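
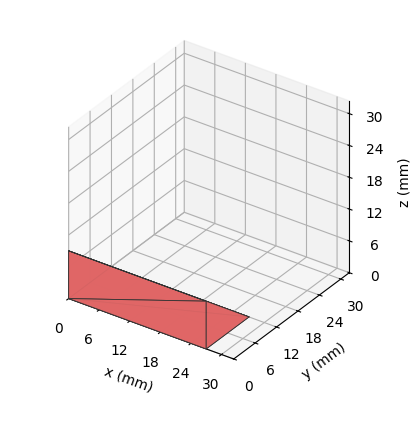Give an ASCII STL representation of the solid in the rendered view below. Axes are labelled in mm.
Reading the render: the shape is a wedge (ramp): 27 × 12 mm base, rising to 9 mm along the y=0 edge and sloping linearly to z=0 at y=12 (dimensions read to the nearest mm from the axis ticks). For the STL, each face is triangulated and given an outward normal.

solid part
  facet normal 0.0000 0.0000 -1.0000
    outer loop
      vertex 27.000 12.000 0.000
      vertex 27.000 0.000 0.000
      vertex 0.000 0.000 0.000
    endloop
  endfacet
  facet normal 0.0000 0.0000 -1.0000
    outer loop
      vertex 0.000 12.000 0.000
      vertex 27.000 12.000 0.000
      vertex 0.000 0.000 0.000
    endloop
  endfacet
  facet normal 0.0000 -1.0000 0.0000
    outer loop
      vertex 0.000 0.000 0.000
      vertex 27.000 0.000 0.000
      vertex 27.000 0.000 9.000
    endloop
  endfacet
  facet normal 0.0000 -1.0000 0.0000
    outer loop
      vertex 0.000 0.000 0.000
      vertex 27.000 0.000 9.000
      vertex 0.000 0.000 9.000
    endloop
  endfacet
  facet normal 0.0000 0.6000 0.8000
    outer loop
      vertex 0.000 0.000 9.000
      vertex 27.000 0.000 9.000
      vertex 27.000 12.000 0.000
    endloop
  endfacet
  facet normal 0.0000 0.6000 0.8000
    outer loop
      vertex 0.000 0.000 9.000
      vertex 27.000 12.000 0.000
      vertex 0.000 12.000 0.000
    endloop
  endfacet
  facet normal -1.0000 0.0000 0.0000
    outer loop
      vertex 0.000 0.000 9.000
      vertex 0.000 12.000 0.000
      vertex 0.000 0.000 0.000
    endloop
  endfacet
  facet normal 1.0000 0.0000 0.0000
    outer loop
      vertex 27.000 0.000 0.000
      vertex 27.000 12.000 0.000
      vertex 27.000 0.000 9.000
    endloop
  endfacet
endsolid part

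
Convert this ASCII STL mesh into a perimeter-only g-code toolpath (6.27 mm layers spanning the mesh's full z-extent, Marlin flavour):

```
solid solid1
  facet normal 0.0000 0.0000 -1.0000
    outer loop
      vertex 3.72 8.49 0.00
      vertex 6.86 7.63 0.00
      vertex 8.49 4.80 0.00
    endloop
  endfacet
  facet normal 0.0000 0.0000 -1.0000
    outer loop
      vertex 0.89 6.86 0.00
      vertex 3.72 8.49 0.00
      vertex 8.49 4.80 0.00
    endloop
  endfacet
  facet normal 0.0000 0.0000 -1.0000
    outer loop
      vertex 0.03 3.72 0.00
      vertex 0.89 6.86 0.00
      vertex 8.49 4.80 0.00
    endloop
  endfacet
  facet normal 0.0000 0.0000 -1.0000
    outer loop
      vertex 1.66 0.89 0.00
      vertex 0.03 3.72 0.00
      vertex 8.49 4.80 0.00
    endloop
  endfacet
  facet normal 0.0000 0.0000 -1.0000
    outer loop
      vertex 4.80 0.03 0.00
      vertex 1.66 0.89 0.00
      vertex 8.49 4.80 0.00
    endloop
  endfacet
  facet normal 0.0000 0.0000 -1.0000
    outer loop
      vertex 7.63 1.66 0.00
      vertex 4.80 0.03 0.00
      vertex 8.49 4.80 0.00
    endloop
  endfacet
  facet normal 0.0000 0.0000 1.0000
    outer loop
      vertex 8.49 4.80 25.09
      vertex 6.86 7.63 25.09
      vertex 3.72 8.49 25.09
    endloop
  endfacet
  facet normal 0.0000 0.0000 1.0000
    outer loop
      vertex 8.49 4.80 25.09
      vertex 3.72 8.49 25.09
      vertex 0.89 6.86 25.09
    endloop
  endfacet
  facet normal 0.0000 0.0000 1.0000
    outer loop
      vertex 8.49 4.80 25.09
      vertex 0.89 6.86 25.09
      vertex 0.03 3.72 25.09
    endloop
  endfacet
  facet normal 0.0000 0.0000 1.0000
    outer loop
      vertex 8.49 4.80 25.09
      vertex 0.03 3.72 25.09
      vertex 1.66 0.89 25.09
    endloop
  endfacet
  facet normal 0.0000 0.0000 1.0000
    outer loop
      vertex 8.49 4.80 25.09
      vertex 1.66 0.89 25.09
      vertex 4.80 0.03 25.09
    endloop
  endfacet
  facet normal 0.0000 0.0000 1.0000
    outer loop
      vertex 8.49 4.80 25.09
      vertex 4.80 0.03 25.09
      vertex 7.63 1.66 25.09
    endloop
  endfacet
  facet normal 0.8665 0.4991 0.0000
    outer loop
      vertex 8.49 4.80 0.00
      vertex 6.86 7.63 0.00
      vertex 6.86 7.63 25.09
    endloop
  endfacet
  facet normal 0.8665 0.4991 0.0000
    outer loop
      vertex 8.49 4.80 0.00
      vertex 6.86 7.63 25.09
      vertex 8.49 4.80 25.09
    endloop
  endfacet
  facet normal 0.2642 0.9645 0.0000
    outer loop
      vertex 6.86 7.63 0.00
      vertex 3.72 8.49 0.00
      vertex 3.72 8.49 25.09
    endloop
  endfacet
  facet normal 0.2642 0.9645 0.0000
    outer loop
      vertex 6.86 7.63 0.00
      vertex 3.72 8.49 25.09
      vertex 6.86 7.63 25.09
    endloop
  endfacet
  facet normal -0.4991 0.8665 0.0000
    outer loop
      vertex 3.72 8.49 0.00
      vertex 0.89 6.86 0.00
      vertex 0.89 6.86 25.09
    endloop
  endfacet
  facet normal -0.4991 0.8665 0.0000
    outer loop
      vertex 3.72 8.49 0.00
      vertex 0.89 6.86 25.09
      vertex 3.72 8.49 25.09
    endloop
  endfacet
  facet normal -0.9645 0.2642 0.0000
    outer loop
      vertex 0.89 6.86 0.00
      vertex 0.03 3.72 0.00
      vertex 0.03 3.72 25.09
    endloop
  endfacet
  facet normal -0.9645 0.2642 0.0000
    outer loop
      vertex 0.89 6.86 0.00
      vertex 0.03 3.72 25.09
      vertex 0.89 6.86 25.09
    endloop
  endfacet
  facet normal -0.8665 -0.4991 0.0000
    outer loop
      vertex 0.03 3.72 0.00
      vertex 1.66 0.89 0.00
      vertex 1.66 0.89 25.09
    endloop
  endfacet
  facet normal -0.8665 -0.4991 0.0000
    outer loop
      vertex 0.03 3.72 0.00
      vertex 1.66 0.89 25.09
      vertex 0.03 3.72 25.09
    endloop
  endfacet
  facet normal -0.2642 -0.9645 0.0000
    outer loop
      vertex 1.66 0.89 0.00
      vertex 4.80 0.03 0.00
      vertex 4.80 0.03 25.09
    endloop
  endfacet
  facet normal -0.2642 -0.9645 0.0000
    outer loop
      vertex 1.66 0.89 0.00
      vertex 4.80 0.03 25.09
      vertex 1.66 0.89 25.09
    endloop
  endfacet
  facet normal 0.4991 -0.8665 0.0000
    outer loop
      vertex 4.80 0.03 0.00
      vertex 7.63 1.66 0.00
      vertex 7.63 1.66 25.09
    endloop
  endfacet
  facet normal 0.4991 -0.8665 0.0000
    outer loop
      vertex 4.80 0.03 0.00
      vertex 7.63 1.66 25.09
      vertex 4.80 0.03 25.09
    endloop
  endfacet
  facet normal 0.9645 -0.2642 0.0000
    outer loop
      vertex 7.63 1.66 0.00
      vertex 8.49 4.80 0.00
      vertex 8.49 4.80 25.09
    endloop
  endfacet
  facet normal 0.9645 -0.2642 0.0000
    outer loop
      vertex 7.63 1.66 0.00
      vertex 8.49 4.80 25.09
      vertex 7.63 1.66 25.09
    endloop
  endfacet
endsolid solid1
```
; perimeter-only toolpath
G21 ; units = mm
G90 ; absolute positioning
G28 ; home
; layer 1
G0 Z6.27
G0 X8.49 Y4.80
G1 X6.86 Y7.63
G1 X3.72 Y8.49
G1 X0.89 Y6.86
G1 X0.03 Y3.72
G1 X1.66 Y0.89
G1 X4.80 Y0.03
G1 X7.63 Y1.66
G1 X8.49 Y4.80
; layer 2
G0 Z12.54
G0 X8.49 Y4.80
G1 X6.86 Y7.63
G1 X3.72 Y8.49
G1 X0.89 Y6.86
G1 X0.03 Y3.72
G1 X1.66 Y0.89
G1 X4.80 Y0.03
G1 X7.63 Y1.66
G1 X8.49 Y4.80
; layer 3
G0 Z18.82
G0 X8.49 Y4.80
G1 X6.86 Y7.63
G1 X3.72 Y8.49
G1 X0.89 Y6.86
G1 X0.03 Y3.72
G1 X1.66 Y0.89
G1 X4.80 Y0.03
G1 X7.63 Y1.66
G1 X8.49 Y4.80
; layer 4
G0 Z25.09
G0 X8.49 Y4.80
G1 X6.86 Y7.63
G1 X3.72 Y8.49
G1 X0.89 Y6.86
G1 X0.03 Y3.72
G1 X1.66 Y0.89
G1 X4.80 Y0.03
G1 X7.63 Y1.66
G1 X8.49 Y4.80
M2 ; end

The solid is a regular 8-sided prism (a cylinder approximated with 8 flat sides), circumscribed radius ≈ 4.26 mm, height ≈ 25.1 mm. Slicing at Δz = 6.27 mm — 4 equal slices spanning the solid's height, so layer i sits at z = i·h/4 — gives 4 non-empty perimeters. Each is a 8-segment closed polygon; G0 lifts to the layer z and rapids to the start vertex, then G1 traces the edges.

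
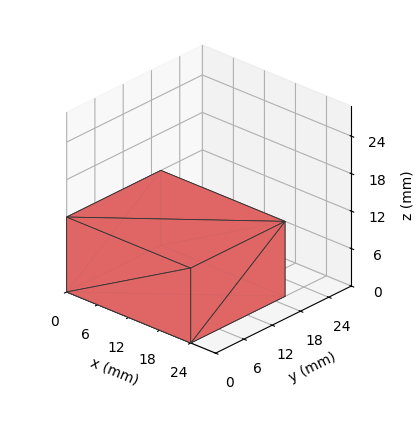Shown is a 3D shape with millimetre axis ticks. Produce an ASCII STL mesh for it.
Reading the render: the shape is a rectangular box, roughly 24 × 20 mm footprint and 12 mm tall (dimensions read to the nearest mm from the axis ticks). For the STL, each face is triangulated and given an outward normal.

solid part
  facet normal 0.0000 0.0000 -1.0000
    outer loop
      vertex 24.00 20.00 0.00
      vertex 24.00 0.00 0.00
      vertex 0.00 0.00 0.00
    endloop
  endfacet
  facet normal 0.0000 0.0000 -1.0000
    outer loop
      vertex 0.00 20.00 0.00
      vertex 24.00 20.00 0.00
      vertex 0.00 0.00 0.00
    endloop
  endfacet
  facet normal 0.0000 0.0000 1.0000
    outer loop
      vertex 0.00 0.00 12.00
      vertex 24.00 0.00 12.00
      vertex 24.00 20.00 12.00
    endloop
  endfacet
  facet normal 0.0000 0.0000 1.0000
    outer loop
      vertex 0.00 0.00 12.00
      vertex 24.00 20.00 12.00
      vertex 0.00 20.00 12.00
    endloop
  endfacet
  facet normal 0.0000 -1.0000 0.0000
    outer loop
      vertex 0.00 0.00 0.00
      vertex 24.00 0.00 0.00
      vertex 24.00 0.00 12.00
    endloop
  endfacet
  facet normal 0.0000 -1.0000 0.0000
    outer loop
      vertex 0.00 0.00 0.00
      vertex 24.00 0.00 12.00
      vertex 0.00 0.00 12.00
    endloop
  endfacet
  facet normal 0.0000 1.0000 0.0000
    outer loop
      vertex 24.00 20.00 12.00
      vertex 24.00 20.00 0.00
      vertex 0.00 20.00 0.00
    endloop
  endfacet
  facet normal 0.0000 1.0000 0.0000
    outer loop
      vertex 0.00 20.00 12.00
      vertex 24.00 20.00 12.00
      vertex 0.00 20.00 0.00
    endloop
  endfacet
  facet normal -1.0000 0.0000 0.0000
    outer loop
      vertex 0.00 20.00 12.00
      vertex 0.00 20.00 0.00
      vertex 0.00 0.00 0.00
    endloop
  endfacet
  facet normal -1.0000 0.0000 0.0000
    outer loop
      vertex 0.00 0.00 12.00
      vertex 0.00 20.00 12.00
      vertex 0.00 0.00 0.00
    endloop
  endfacet
  facet normal 1.0000 0.0000 0.0000
    outer loop
      vertex 24.00 0.00 0.00
      vertex 24.00 20.00 0.00
      vertex 24.00 20.00 12.00
    endloop
  endfacet
  facet normal 1.0000 0.0000 0.0000
    outer loop
      vertex 24.00 0.00 0.00
      vertex 24.00 20.00 12.00
      vertex 24.00 0.00 12.00
    endloop
  endfacet
endsolid part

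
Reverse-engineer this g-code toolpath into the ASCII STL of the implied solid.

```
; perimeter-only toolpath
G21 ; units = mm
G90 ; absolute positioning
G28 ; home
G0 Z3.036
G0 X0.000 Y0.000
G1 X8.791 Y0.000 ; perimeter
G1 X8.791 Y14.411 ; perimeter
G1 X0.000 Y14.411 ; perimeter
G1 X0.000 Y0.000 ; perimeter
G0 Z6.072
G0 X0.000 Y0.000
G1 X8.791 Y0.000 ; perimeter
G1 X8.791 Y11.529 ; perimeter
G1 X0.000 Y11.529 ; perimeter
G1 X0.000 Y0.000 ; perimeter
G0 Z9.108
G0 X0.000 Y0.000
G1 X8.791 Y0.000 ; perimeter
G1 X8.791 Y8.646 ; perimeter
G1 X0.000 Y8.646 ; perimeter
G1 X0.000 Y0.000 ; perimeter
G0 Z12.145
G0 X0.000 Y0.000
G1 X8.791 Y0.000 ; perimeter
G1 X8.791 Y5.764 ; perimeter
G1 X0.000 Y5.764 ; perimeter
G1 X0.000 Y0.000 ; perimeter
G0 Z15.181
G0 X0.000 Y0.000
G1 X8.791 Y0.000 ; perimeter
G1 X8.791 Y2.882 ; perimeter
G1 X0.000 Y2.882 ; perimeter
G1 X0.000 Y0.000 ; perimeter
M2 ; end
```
solid part
  facet normal 0.0000 0.0000 -1.0000
    outer loop
      vertex 8.791 17.293 0.000
      vertex 8.791 0.000 0.000
      vertex 0.000 0.000 0.000
    endloop
  endfacet
  facet normal 0.0000 0.0000 -1.0000
    outer loop
      vertex 0.000 17.293 0.000
      vertex 8.791 17.293 0.000
      vertex 0.000 0.000 0.000
    endloop
  endfacet
  facet normal 0.0000 -1.0000 0.0000
    outer loop
      vertex 0.000 0.000 0.000
      vertex 8.791 0.000 0.000
      vertex 8.791 0.000 18.217
    endloop
  endfacet
  facet normal 0.0000 -1.0000 0.0000
    outer loop
      vertex 0.000 0.000 0.000
      vertex 8.791 0.000 18.217
      vertex 0.000 0.000 18.217
    endloop
  endfacet
  facet normal 0.0000 0.7253 0.6885
    outer loop
      vertex 0.000 0.000 18.217
      vertex 8.791 0.000 18.217
      vertex 8.791 17.293 0.000
    endloop
  endfacet
  facet normal 0.0000 0.7253 0.6885
    outer loop
      vertex 0.000 0.000 18.217
      vertex 8.791 17.293 0.000
      vertex 0.000 17.293 0.000
    endloop
  endfacet
  facet normal -1.0000 0.0000 0.0000
    outer loop
      vertex 0.000 0.000 18.217
      vertex 0.000 17.293 0.000
      vertex 0.000 0.000 0.000
    endloop
  endfacet
  facet normal 1.0000 0.0000 0.0000
    outer loop
      vertex 8.791 0.000 0.000
      vertex 8.791 17.293 0.000
      vertex 8.791 0.000 18.217
    endloop
  endfacet
endsolid part

The G0 Z moves step by Δz≈3.036 mm. The G1 loops shrink linearly with z, so the solid tapers from its base footprint up to z≈18.2. Closing with a flat bottom cap and the tapered top and triangulating gives 8 facets — a wedge (ramp): 8.79 × 17.3 mm base, rising to 18.2 mm along the y=0 edge and sloping linearly to z=0 at y=17.3.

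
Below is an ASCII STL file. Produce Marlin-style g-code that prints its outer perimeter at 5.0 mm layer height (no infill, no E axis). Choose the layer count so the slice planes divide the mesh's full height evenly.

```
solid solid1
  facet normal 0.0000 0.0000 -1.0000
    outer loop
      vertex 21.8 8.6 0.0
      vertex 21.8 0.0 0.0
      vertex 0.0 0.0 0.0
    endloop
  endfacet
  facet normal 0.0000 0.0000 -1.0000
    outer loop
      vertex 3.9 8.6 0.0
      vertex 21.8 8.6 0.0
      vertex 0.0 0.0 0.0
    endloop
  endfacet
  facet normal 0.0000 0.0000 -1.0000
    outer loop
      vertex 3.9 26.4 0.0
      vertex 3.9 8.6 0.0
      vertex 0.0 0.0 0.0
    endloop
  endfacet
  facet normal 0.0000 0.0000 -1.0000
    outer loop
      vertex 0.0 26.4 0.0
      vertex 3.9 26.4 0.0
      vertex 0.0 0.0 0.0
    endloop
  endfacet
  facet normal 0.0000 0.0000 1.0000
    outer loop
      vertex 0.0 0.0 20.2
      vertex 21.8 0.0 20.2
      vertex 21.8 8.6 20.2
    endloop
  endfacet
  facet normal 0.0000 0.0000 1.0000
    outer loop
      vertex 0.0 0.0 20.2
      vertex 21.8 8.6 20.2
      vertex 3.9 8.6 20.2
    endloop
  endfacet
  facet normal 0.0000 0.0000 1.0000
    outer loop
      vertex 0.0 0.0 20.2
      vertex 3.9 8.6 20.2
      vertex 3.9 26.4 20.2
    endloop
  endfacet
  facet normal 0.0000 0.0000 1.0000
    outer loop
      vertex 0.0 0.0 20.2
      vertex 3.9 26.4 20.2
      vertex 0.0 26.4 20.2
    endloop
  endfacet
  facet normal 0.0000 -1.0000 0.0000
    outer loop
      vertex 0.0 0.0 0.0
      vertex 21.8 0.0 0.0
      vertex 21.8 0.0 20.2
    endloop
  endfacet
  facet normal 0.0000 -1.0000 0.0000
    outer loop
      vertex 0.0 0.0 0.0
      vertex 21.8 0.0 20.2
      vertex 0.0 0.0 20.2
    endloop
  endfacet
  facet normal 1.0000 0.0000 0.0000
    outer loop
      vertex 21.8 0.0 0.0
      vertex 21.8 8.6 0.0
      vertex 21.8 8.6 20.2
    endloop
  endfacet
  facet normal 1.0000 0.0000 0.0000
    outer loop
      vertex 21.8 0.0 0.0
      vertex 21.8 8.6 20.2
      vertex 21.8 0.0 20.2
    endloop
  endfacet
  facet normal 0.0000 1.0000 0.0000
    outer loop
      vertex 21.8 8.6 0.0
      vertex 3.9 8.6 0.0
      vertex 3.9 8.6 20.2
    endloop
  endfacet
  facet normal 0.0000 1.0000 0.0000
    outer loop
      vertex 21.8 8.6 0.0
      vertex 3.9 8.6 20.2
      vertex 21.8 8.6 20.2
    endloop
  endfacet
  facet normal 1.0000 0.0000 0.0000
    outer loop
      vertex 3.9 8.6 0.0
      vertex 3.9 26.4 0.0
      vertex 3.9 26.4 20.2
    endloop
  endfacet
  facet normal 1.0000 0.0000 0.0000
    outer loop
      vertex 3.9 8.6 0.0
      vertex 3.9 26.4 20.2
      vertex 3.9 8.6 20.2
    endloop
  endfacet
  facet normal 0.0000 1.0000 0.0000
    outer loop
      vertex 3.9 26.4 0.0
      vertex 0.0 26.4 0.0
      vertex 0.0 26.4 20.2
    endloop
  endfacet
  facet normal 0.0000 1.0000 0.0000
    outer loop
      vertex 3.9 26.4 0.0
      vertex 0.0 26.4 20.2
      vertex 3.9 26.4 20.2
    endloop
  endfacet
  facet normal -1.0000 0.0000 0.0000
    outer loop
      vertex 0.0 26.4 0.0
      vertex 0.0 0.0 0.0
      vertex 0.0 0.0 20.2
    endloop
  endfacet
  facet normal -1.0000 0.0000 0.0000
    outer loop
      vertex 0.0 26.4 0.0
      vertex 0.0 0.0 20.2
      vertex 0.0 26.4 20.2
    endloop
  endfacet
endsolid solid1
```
; perimeter-only toolpath
G21 ; units = mm
G90 ; absolute positioning
G28 ; home
; layer 1
G0 Z5.0
G0 X0.0 Y0.0
G1 X21.8 Y0.0
G1 X21.8 Y8.6
G1 X3.9 Y8.6
G1 X3.9 Y26.4
G1 X0.0 Y26.4
G1 X0.0 Y0.0
; layer 2
G0 Z10.1
G0 X0.0 Y0.0
G1 X21.8 Y0.0
G1 X21.8 Y8.6
G1 X3.9 Y8.6
G1 X3.9 Y26.4
G1 X0.0 Y26.4
G1 X0.0 Y0.0
; layer 3
G0 Z15.1
G0 X0.0 Y0.0
G1 X21.8 Y0.0
G1 X21.8 Y8.6
G1 X3.9 Y8.6
G1 X3.9 Y26.4
G1 X0.0 Y26.4
G1 X0.0 Y0.0
; layer 4
G0 Z20.2
G0 X0.0 Y0.0
G1 X21.8 Y0.0
G1 X21.8 Y8.6
G1 X3.9 Y8.6
G1 X3.9 Y26.4
G1 X0.0 Y26.4
G1 X0.0 Y0.0
M2 ; end

The solid is an L-shaped prism: outer 21.8 × 26.4 mm, arm thicknesses ≈ 8.6 mm (horizontal) and 3.9 mm (vertical), extruded 20.2 mm in z. Slicing at Δz = 5.0 mm — 4 equal slices spanning the solid's height, so layer i sits at z = i·h/4 — gives 4 non-empty perimeters. Each is a 6-segment closed polygon; G0 lifts to the layer z and rapids to the start vertex, then G1 traces the edges.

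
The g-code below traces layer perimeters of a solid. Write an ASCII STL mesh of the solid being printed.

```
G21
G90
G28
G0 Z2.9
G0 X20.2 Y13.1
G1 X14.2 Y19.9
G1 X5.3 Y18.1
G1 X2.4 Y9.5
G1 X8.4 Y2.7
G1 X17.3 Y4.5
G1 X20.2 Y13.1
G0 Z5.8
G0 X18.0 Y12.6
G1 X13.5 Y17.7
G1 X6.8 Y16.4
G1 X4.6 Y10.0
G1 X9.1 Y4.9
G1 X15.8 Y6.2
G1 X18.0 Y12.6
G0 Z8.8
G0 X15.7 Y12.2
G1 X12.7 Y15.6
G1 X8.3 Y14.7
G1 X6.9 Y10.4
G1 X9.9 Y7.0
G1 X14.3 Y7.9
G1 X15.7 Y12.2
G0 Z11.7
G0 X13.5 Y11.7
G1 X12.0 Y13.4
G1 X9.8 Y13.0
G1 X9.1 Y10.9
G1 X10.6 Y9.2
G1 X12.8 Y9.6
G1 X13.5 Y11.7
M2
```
solid part
  facet normal 0.0000 0.0000 -1.0000
    outer loop
      vertex 3.8 19.8 0.0
      vertex 14.9 22.0 0.0
      vertex 22.4 13.5 0.0
    endloop
  endfacet
  facet normal 0.0000 0.0000 -1.0000
    outer loop
      vertex 0.2 9.1 0.0
      vertex 3.8 19.8 0.0
      vertex 22.4 13.5 0.0
    endloop
  endfacet
  facet normal 0.0000 0.0000 -1.0000
    outer loop
      vertex 7.7 0.6 0.0
      vertex 0.2 9.1 0.0
      vertex 22.4 13.5 0.0
    endloop
  endfacet
  facet normal 0.0000 0.0000 -1.0000
    outer loop
      vertex 18.8 2.8 0.0
      vertex 7.7 0.6 0.0
      vertex 22.4 13.5 0.0
    endloop
  endfacet
  facet normal 0.6230 0.5497 0.5565
    outer loop
      vertex 22.4 13.5 0.0
      vertex 14.9 22.0 0.0
      vertex 11.3 11.3 14.6
    endloop
  endfacet
  facet normal -0.1614 0.8146 0.5572
    outer loop
      vertex 14.9 22.0 0.0
      vertex 3.8 19.8 0.0
      vertex 11.3 11.3 14.6
    endloop
  endfacet
  facet normal -0.7865 0.2646 0.5581
    outer loop
      vertex 3.8 19.8 0.0
      vertex 0.2 9.1 0.0
      vertex 11.3 11.3 14.6
    endloop
  endfacet
  facet normal -0.6230 -0.5497 0.5565
    outer loop
      vertex 0.2 9.1 0.0
      vertex 7.7 0.6 0.0
      vertex 11.3 11.3 14.6
    endloop
  endfacet
  facet normal 0.1614 -0.8146 0.5572
    outer loop
      vertex 7.7 0.6 0.0
      vertex 18.8 2.8 0.0
      vertex 11.3 11.3 14.6
    endloop
  endfacet
  facet normal 0.7865 -0.2646 0.5581
    outer loop
      vertex 18.8 2.8 0.0
      vertex 22.4 13.5 0.0
      vertex 11.3 11.3 14.6
    endloop
  endfacet
endsolid part

The G0 Z moves step by Δz≈2.9 mm. The G1 loops shrink linearly with z, so the solid tapers from its base footprint up to z≈14.6. Closing with a flat bottom cap and the tapered top and triangulating gives 10 facets — a regular 6-sided pyramid, base circumscribed radius ≈ 11.3 mm, apex at z ≈ 14.6 mm.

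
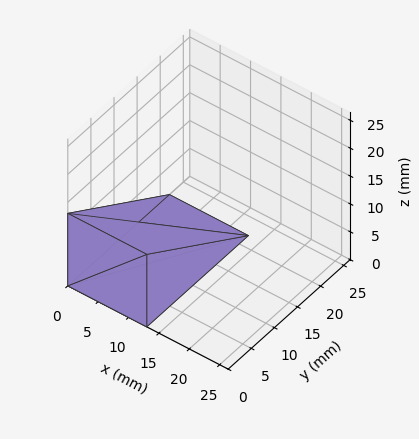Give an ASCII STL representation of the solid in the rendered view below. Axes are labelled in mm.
Reading the render: the shape is a wedge (ramp): 13 × 22 mm base, rising to 13 mm along the y=0 edge and sloping linearly to z=0 at y=22 (dimensions read to the nearest mm from the axis ticks). For the STL, each face is triangulated and given an outward normal.

solid part
  facet normal 0.0000 0.0000 -1.0000
    outer loop
      vertex 13.0 22.0 0.0
      vertex 13.0 0.0 0.0
      vertex 0.0 0.0 0.0
    endloop
  endfacet
  facet normal 0.0000 0.0000 -1.0000
    outer loop
      vertex 0.0 22.0 0.0
      vertex 13.0 22.0 0.0
      vertex 0.0 0.0 0.0
    endloop
  endfacet
  facet normal 0.0000 -1.0000 0.0000
    outer loop
      vertex 0.0 0.0 0.0
      vertex 13.0 0.0 0.0
      vertex 13.0 0.0 13.0
    endloop
  endfacet
  facet normal 0.0000 -1.0000 0.0000
    outer loop
      vertex 0.0 0.0 0.0
      vertex 13.0 0.0 13.0
      vertex 0.0 0.0 13.0
    endloop
  endfacet
  facet normal 0.0000 0.5087 0.8609
    outer loop
      vertex 0.0 0.0 13.0
      vertex 13.0 0.0 13.0
      vertex 13.0 22.0 0.0
    endloop
  endfacet
  facet normal 0.0000 0.5087 0.8609
    outer loop
      vertex 0.0 0.0 13.0
      vertex 13.0 22.0 0.0
      vertex 0.0 22.0 0.0
    endloop
  endfacet
  facet normal -1.0000 0.0000 0.0000
    outer loop
      vertex 0.0 0.0 13.0
      vertex 0.0 22.0 0.0
      vertex 0.0 0.0 0.0
    endloop
  endfacet
  facet normal 1.0000 0.0000 0.0000
    outer loop
      vertex 13.0 0.0 0.0
      vertex 13.0 22.0 0.0
      vertex 13.0 0.0 13.0
    endloop
  endfacet
endsolid part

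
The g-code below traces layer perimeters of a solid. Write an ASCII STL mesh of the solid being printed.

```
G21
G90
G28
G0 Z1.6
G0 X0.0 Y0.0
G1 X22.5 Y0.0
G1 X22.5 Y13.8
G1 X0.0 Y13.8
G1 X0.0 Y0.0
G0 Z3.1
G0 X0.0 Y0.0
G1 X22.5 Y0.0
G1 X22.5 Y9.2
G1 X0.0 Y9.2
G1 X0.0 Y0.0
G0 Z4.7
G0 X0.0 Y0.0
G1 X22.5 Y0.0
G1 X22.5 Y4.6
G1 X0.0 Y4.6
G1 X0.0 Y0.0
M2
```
solid part
  facet normal 0.0000 0.0000 -1.0000
    outer loop
      vertex 22.5 18.4 0.0
      vertex 22.5 0.0 0.0
      vertex 0.0 0.0 0.0
    endloop
  endfacet
  facet normal 0.0000 0.0000 -1.0000
    outer loop
      vertex 0.0 18.4 0.0
      vertex 22.5 18.4 0.0
      vertex 0.0 0.0 0.0
    endloop
  endfacet
  facet normal 0.0000 -1.0000 0.0000
    outer loop
      vertex 0.0 0.0 0.0
      vertex 22.5 0.0 0.0
      vertex 22.5 0.0 6.3
    endloop
  endfacet
  facet normal 0.0000 -1.0000 0.0000
    outer loop
      vertex 0.0 0.0 0.0
      vertex 22.5 0.0 6.3
      vertex 0.0 0.0 6.3
    endloop
  endfacet
  facet normal 0.0000 0.3239 0.9461
    outer loop
      vertex 0.0 0.0 6.3
      vertex 22.5 0.0 6.3
      vertex 22.5 18.4 0.0
    endloop
  endfacet
  facet normal 0.0000 0.3239 0.9461
    outer loop
      vertex 0.0 0.0 6.3
      vertex 22.5 18.4 0.0
      vertex 0.0 18.4 0.0
    endloop
  endfacet
  facet normal -1.0000 0.0000 0.0000
    outer loop
      vertex 0.0 0.0 6.3
      vertex 0.0 18.4 0.0
      vertex 0.0 0.0 0.0
    endloop
  endfacet
  facet normal 1.0000 0.0000 0.0000
    outer loop
      vertex 22.5 0.0 0.0
      vertex 22.5 18.4 0.0
      vertex 22.5 0.0 6.3
    endloop
  endfacet
endsolid part

The G0 Z moves step by Δz≈1.6 mm. The G1 loops shrink linearly with z, so the solid tapers from its base footprint up to z≈6.3. Closing with a flat bottom cap and the tapered top and triangulating gives 8 facets — a wedge (ramp): 22.5 × 18.4 mm base, rising to 6.3 mm along the y=0 edge and sloping linearly to z=0 at y=18.4.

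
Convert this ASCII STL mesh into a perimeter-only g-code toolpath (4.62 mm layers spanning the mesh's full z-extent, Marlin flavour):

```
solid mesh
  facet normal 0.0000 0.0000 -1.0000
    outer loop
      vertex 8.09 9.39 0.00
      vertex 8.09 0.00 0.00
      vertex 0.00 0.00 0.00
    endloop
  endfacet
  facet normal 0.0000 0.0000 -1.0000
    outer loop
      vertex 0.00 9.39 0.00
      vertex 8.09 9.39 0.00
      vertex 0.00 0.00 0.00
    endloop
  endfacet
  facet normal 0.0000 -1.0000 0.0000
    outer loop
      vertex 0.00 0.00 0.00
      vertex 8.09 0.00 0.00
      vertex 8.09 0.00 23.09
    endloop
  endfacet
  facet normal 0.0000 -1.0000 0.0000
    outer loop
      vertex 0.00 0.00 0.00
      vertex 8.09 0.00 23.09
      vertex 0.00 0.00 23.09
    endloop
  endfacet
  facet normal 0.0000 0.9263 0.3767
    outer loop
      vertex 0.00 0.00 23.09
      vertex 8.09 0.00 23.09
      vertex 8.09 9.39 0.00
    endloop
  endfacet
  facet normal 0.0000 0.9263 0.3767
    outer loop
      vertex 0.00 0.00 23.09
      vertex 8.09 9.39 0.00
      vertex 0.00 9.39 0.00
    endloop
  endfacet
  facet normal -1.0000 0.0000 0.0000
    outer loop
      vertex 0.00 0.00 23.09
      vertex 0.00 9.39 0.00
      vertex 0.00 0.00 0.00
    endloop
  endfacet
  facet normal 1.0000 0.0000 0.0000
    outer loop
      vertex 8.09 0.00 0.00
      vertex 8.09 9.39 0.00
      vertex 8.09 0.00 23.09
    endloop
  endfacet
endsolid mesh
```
; perimeter-only toolpath
G21 ; units = mm
G90 ; absolute positioning
G28 ; home
; layer 1
G0 Z4.62
G0 X0.00 Y0.00
G1 X8.09 Y0.00
G1 X8.09 Y7.51
G1 X0.00 Y7.51
G1 X0.00 Y0.00
; layer 2
G0 Z9.24
G0 X0.00 Y0.00
G1 X8.09 Y0.00
G1 X8.09 Y5.63
G1 X0.00 Y5.63
G1 X0.00 Y0.00
; layer 3
G0 Z13.85
G0 X0.00 Y0.00
G1 X8.09 Y0.00
G1 X8.09 Y3.76
G1 X0.00 Y3.76
G1 X0.00 Y0.00
; layer 4
G0 Z18.47
G0 X0.00 Y0.00
G1 X8.09 Y0.00
G1 X8.09 Y1.88
G1 X0.00 Y1.88
G1 X0.00 Y0.00
M2 ; end

The solid is a wedge (ramp): 8.09 × 9.39 mm base, rising to 23.1 mm along the y=0 edge and sloping linearly to z=0 at y=9.39. Slicing at Δz = 4.62 mm — 5 equal slices spanning the solid's height, so layer i sits at z = i·h/5 — gives 4 non-empty perimeters. Each is a 4-segment closed polygon; G0 lifts to the layer z and rapids to the start vertex, then G1 traces the edges. The cross-section shrinks linearly with z (the slice at the apex is degenerate and omitted).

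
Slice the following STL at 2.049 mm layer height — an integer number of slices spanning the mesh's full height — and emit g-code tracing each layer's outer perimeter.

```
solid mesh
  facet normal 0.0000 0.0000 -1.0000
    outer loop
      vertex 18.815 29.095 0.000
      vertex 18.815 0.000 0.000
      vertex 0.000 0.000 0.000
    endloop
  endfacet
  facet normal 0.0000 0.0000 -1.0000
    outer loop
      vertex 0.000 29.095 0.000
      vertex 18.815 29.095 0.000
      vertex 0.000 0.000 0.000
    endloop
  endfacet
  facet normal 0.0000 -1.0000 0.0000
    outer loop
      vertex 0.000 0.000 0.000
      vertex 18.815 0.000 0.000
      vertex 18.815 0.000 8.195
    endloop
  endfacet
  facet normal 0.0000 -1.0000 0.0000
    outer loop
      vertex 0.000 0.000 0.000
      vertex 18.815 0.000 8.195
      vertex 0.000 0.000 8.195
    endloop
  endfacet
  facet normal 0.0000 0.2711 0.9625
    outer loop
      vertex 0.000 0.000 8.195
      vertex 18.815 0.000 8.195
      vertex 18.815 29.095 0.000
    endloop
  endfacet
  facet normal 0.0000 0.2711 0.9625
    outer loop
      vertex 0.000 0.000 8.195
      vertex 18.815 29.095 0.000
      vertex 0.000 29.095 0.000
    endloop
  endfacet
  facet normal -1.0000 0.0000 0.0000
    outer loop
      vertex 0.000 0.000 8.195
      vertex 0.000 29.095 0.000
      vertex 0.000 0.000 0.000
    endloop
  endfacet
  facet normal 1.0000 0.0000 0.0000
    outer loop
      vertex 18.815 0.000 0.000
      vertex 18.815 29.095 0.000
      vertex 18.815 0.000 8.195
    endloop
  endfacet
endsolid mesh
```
; perimeter-only toolpath
G21 ; units = mm
G90 ; absolute positioning
G28 ; home
; layer 1
G0 Z2.049
G0 X0.000 Y0.000
G1 X18.815 Y0.000
G1 X18.815 Y21.821
G1 X0.000 Y21.821
G1 X0.000 Y0.000
; layer 2
G0 Z4.098
G0 X0.000 Y0.000
G1 X18.815 Y0.000
G1 X18.815 Y14.547
G1 X0.000 Y14.547
G1 X0.000 Y0.000
; layer 3
G0 Z6.146
G0 X0.000 Y0.000
G1 X18.815 Y0.000
G1 X18.815 Y7.274
G1 X0.000 Y7.274
G1 X0.000 Y0.000
M2 ; end

The solid is a wedge (ramp): 18.8 × 29.1 mm base, rising to 8.2 mm along the y=0 edge and sloping linearly to z=0 at y=29.1. Slicing at Δz = 2.049 mm — 4 equal slices spanning the solid's height, so layer i sits at z = i·h/4 — gives 3 non-empty perimeters. Each is a 4-segment closed polygon; G0 lifts to the layer z and rapids to the start vertex, then G1 traces the edges. The cross-section shrinks linearly with z (the slice at the apex is degenerate and omitted).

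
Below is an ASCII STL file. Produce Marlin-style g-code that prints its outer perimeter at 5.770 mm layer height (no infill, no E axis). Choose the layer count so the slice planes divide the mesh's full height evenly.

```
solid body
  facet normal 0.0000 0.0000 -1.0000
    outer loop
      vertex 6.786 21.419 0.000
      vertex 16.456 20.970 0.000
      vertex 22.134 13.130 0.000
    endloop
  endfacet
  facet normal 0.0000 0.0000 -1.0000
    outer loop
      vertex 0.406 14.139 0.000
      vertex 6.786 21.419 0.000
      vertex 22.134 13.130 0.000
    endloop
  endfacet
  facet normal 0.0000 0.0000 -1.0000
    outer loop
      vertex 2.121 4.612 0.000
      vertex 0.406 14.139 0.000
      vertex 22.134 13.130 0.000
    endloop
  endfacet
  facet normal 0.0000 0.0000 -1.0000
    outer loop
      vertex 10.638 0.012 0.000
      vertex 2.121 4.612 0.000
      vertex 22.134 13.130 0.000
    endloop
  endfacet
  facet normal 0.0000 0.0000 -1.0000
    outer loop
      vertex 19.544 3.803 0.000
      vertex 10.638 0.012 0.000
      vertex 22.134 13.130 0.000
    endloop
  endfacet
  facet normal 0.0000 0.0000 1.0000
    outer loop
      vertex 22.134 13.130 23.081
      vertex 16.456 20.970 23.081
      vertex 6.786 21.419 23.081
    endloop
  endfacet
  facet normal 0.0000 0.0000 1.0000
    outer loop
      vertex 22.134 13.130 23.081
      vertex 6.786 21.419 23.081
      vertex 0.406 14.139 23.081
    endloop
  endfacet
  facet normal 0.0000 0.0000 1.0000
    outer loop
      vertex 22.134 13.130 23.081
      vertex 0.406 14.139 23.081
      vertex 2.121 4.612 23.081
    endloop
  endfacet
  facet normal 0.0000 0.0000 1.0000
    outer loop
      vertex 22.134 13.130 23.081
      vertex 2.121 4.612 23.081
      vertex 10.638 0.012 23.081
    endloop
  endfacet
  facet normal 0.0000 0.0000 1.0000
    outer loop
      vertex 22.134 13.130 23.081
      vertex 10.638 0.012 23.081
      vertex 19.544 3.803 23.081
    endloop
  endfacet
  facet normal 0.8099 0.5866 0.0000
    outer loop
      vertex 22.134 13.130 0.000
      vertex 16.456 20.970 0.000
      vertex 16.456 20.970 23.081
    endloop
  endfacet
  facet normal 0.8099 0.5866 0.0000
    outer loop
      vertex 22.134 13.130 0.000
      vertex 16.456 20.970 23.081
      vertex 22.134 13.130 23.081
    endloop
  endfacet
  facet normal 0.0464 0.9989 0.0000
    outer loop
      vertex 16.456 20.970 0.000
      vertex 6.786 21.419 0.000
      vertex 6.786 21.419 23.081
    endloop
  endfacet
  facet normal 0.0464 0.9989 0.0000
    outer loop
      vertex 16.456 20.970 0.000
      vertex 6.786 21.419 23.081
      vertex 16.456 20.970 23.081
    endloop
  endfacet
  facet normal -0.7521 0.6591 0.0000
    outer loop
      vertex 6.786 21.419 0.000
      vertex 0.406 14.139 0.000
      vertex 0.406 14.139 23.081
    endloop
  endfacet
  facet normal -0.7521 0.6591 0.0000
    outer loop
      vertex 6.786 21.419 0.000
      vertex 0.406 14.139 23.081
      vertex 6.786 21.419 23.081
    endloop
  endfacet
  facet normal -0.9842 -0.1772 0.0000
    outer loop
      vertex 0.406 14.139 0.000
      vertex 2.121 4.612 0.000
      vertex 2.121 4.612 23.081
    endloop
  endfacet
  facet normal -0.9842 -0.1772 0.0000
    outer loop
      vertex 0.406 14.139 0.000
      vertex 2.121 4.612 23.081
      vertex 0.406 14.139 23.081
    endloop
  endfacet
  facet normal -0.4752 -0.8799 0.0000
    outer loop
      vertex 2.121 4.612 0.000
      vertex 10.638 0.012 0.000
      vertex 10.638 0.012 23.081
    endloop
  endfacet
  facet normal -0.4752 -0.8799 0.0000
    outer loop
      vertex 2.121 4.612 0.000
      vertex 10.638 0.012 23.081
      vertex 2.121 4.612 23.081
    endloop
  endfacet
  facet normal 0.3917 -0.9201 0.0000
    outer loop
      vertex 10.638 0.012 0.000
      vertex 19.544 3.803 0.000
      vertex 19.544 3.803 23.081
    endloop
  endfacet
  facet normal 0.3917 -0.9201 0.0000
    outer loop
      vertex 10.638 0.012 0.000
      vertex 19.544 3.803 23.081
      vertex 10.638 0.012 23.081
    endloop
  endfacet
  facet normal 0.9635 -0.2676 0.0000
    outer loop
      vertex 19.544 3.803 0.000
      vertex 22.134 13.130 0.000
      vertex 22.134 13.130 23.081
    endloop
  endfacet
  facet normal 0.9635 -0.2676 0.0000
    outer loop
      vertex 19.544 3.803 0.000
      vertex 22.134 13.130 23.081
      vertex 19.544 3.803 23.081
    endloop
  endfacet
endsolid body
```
; perimeter-only toolpath
G21 ; units = mm
G90 ; absolute positioning
G28 ; home
; layer 1
G0 Z5.770
G0 X22.134 Y13.130
G1 X16.456 Y20.970
G1 X6.786 Y21.419
G1 X0.406 Y14.139
G1 X2.121 Y4.612
G1 X10.638 Y0.012
G1 X19.544 Y3.803
G1 X22.134 Y13.130
; layer 2
G0 Z11.540
G0 X22.134 Y13.130
G1 X16.456 Y20.970
G1 X6.786 Y21.419
G1 X0.406 Y14.139
G1 X2.121 Y4.612
G1 X10.638 Y0.012
G1 X19.544 Y3.803
G1 X22.134 Y13.130
; layer 3
G0 Z17.311
G0 X22.134 Y13.130
G1 X16.456 Y20.970
G1 X6.786 Y21.419
G1 X0.406 Y14.139
G1 X2.121 Y4.612
G1 X10.638 Y0.012
G1 X19.544 Y3.803
G1 X22.134 Y13.130
; layer 4
G0 Z23.081
G0 X22.134 Y13.130
G1 X16.456 Y20.970
G1 X6.786 Y21.419
G1 X0.406 Y14.139
G1 X2.121 Y4.612
G1 X10.638 Y0.012
G1 X19.544 Y3.803
G1 X22.134 Y13.130
M2 ; end

The solid is a regular 7-sided prism (a cylinder approximated with 7 flat sides), circumscribed radius ≈ 11.2 mm, height ≈ 23.1 mm. Slicing at Δz = 5.770 mm — 4 equal slices spanning the solid's height, so layer i sits at z = i·h/4 — gives 4 non-empty perimeters. Each is a 7-segment closed polygon; G0 lifts to the layer z and rapids to the start vertex, then G1 traces the edges.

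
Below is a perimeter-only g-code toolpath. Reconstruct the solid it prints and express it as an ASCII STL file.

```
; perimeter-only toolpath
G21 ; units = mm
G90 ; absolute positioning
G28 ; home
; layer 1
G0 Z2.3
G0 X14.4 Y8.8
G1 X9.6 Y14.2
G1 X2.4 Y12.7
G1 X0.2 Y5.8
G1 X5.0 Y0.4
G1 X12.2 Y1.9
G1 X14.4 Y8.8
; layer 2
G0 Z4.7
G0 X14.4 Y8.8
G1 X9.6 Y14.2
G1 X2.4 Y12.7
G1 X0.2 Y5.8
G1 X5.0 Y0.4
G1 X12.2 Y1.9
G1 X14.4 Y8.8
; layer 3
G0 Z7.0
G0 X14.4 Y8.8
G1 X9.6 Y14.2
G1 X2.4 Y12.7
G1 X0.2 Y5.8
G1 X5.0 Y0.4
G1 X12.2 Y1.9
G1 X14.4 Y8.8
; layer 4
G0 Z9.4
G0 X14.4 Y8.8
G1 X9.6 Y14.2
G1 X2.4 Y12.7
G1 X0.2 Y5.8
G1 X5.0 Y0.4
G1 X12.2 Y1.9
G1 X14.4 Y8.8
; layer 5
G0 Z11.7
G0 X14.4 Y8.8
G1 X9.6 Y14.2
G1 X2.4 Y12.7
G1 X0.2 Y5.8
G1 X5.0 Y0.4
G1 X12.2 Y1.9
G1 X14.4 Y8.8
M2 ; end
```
solid part
  facet normal 0.0000 0.0000 -1.0000
    outer loop
      vertex 2.4 12.7 0.0
      vertex 9.6 14.2 0.0
      vertex 14.4 8.8 0.0
    endloop
  endfacet
  facet normal 0.0000 0.0000 -1.0000
    outer loop
      vertex 0.2 5.8 0.0
      vertex 2.4 12.7 0.0
      vertex 14.4 8.8 0.0
    endloop
  endfacet
  facet normal 0.0000 0.0000 -1.0000
    outer loop
      vertex 5.0 0.4 0.0
      vertex 0.2 5.8 0.0
      vertex 14.4 8.8 0.0
    endloop
  endfacet
  facet normal 0.0000 0.0000 -1.0000
    outer loop
      vertex 12.2 1.9 0.0
      vertex 5.0 0.4 0.0
      vertex 14.4 8.8 0.0
    endloop
  endfacet
  facet normal 0.0000 0.0000 1.0000
    outer loop
      vertex 14.4 8.8 11.7
      vertex 9.6 14.2 11.7
      vertex 2.4 12.7 11.7
    endloop
  endfacet
  facet normal 0.0000 0.0000 1.0000
    outer loop
      vertex 14.4 8.8 11.7
      vertex 2.4 12.7 11.7
      vertex 0.2 5.8 11.7
    endloop
  endfacet
  facet normal 0.0000 0.0000 1.0000
    outer loop
      vertex 14.4 8.8 11.7
      vertex 0.2 5.8 11.7
      vertex 5.0 0.4 11.7
    endloop
  endfacet
  facet normal 0.0000 0.0000 1.0000
    outer loop
      vertex 14.4 8.8 11.7
      vertex 5.0 0.4 11.7
      vertex 12.2 1.9 11.7
    endloop
  endfacet
  facet normal 0.7474 0.6644 0.0000
    outer loop
      vertex 14.4 8.8 0.0
      vertex 9.6 14.2 0.0
      vertex 9.6 14.2 11.7
    endloop
  endfacet
  facet normal 0.7474 0.6644 0.0000
    outer loop
      vertex 14.4 8.8 0.0
      vertex 9.6 14.2 11.7
      vertex 14.4 8.8 11.7
    endloop
  endfacet
  facet normal -0.2040 0.9790 0.0000
    outer loop
      vertex 9.6 14.2 0.0
      vertex 2.4 12.7 0.0
      vertex 2.4 12.7 11.7
    endloop
  endfacet
  facet normal -0.2040 0.9790 0.0000
    outer loop
      vertex 9.6 14.2 0.0
      vertex 2.4 12.7 11.7
      vertex 9.6 14.2 11.7
    endloop
  endfacet
  facet normal -0.9527 0.3038 0.0000
    outer loop
      vertex 2.4 12.7 0.0
      vertex 0.2 5.8 0.0
      vertex 0.2 5.8 11.7
    endloop
  endfacet
  facet normal -0.9527 0.3038 0.0000
    outer loop
      vertex 2.4 12.7 0.0
      vertex 0.2 5.8 11.7
      vertex 2.4 12.7 11.7
    endloop
  endfacet
  facet normal -0.7474 -0.6644 0.0000
    outer loop
      vertex 0.2 5.8 0.0
      vertex 5.0 0.4 0.0
      vertex 5.0 0.4 11.7
    endloop
  endfacet
  facet normal -0.7474 -0.6644 0.0000
    outer loop
      vertex 0.2 5.8 0.0
      vertex 5.0 0.4 11.7
      vertex 0.2 5.8 11.7
    endloop
  endfacet
  facet normal 0.2040 -0.9790 0.0000
    outer loop
      vertex 5.0 0.4 0.0
      vertex 12.2 1.9 0.0
      vertex 12.2 1.9 11.7
    endloop
  endfacet
  facet normal 0.2040 -0.9790 0.0000
    outer loop
      vertex 5.0 0.4 0.0
      vertex 12.2 1.9 11.7
      vertex 5.0 0.4 11.7
    endloop
  endfacet
  facet normal 0.9527 -0.3038 0.0000
    outer loop
      vertex 12.2 1.9 0.0
      vertex 14.4 8.8 0.0
      vertex 14.4 8.8 11.7
    endloop
  endfacet
  facet normal 0.9527 -0.3038 0.0000
    outer loop
      vertex 12.2 1.9 0.0
      vertex 14.4 8.8 11.7
      vertex 12.2 1.9 11.7
    endloop
  endfacet
endsolid part

The G0 Z moves step by Δz≈2.3 mm. Every layer's G1 loop is the same polygon, so the solid is a straight extrusion of it from z=0 to z≈11.7. Closing with flat bottom and top caps and triangulating gives 20 facets — a regular 6-sided prism (a cylinder approximated with 6 flat sides), circumscribed radius ≈ 7.3 mm, height ≈ 11.7 mm.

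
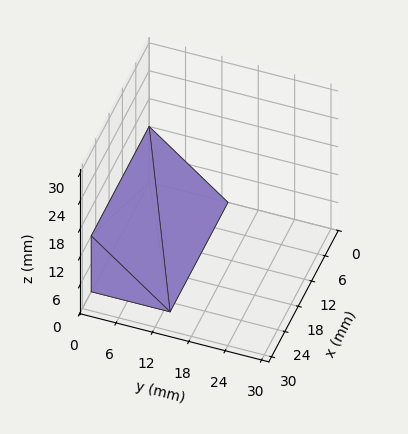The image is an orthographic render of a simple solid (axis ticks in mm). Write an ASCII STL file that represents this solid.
Reading the render: the shape is a wedge (ramp): 26 × 13 mm base, rising to 12 mm along the y=0 edge and sloping linearly to z=0 at y=13 (dimensions read to the nearest mm from the axis ticks). For the STL, each face is triangulated and given an outward normal.

solid part
  facet normal 0.0000 0.0000 -1.0000
    outer loop
      vertex 26.0 13.0 0.0
      vertex 26.0 0.0 0.0
      vertex 0.0 0.0 0.0
    endloop
  endfacet
  facet normal 0.0000 0.0000 -1.0000
    outer loop
      vertex 0.0 13.0 0.0
      vertex 26.0 13.0 0.0
      vertex 0.0 0.0 0.0
    endloop
  endfacet
  facet normal 0.0000 -1.0000 0.0000
    outer loop
      vertex 0.0 0.0 0.0
      vertex 26.0 0.0 0.0
      vertex 26.0 0.0 12.0
    endloop
  endfacet
  facet normal 0.0000 -1.0000 0.0000
    outer loop
      vertex 0.0 0.0 0.0
      vertex 26.0 0.0 12.0
      vertex 0.0 0.0 12.0
    endloop
  endfacet
  facet normal 0.0000 0.6783 0.7348
    outer loop
      vertex 0.0 0.0 12.0
      vertex 26.0 0.0 12.0
      vertex 26.0 13.0 0.0
    endloop
  endfacet
  facet normal 0.0000 0.6783 0.7348
    outer loop
      vertex 0.0 0.0 12.0
      vertex 26.0 13.0 0.0
      vertex 0.0 13.0 0.0
    endloop
  endfacet
  facet normal -1.0000 0.0000 0.0000
    outer loop
      vertex 0.0 0.0 12.0
      vertex 0.0 13.0 0.0
      vertex 0.0 0.0 0.0
    endloop
  endfacet
  facet normal 1.0000 0.0000 0.0000
    outer loop
      vertex 26.0 0.0 0.0
      vertex 26.0 13.0 0.0
      vertex 26.0 0.0 12.0
    endloop
  endfacet
endsolid part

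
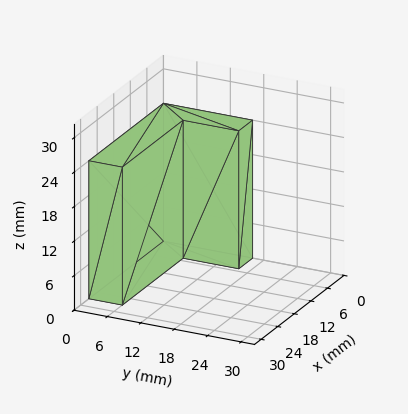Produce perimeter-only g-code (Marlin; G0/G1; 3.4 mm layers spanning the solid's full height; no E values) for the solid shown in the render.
Reading the render: the shape is an L-shaped prism: outer 27 × 16 mm, arm thicknesses ≈ 6 mm (horizontal) and 5 mm (vertical), extruded 24 mm in z (dimensions read to the nearest mm from the axis ticks). For the g-code, the solid's height is divided into equal slices at the stated Δz and each level perimeter traced with G1 moves after a G0 lift.

; perimeter-only toolpath
G21 ; units = mm
G90 ; absolute positioning
G28 ; home
; layer 1
G0 Z3.4
G0 X0.0 Y0.0
G1 X27.0 Y0.0
G1 X27.0 Y6.0
G1 X5.0 Y6.0
G1 X5.0 Y16.0
G1 X0.0 Y16.0
G1 X0.0 Y0.0
; layer 2
G0 Z6.9
G0 X0.0 Y0.0
G1 X27.0 Y0.0
G1 X27.0 Y6.0
G1 X5.0 Y6.0
G1 X5.0 Y16.0
G1 X0.0 Y16.0
G1 X0.0 Y0.0
; layer 3
G0 Z10.3
G0 X0.0 Y0.0
G1 X27.0 Y0.0
G1 X27.0 Y6.0
G1 X5.0 Y6.0
G1 X5.0 Y16.0
G1 X0.0 Y16.0
G1 X0.0 Y0.0
; layer 4
G0 Z13.7
G0 X0.0 Y0.0
G1 X27.0 Y0.0
G1 X27.0 Y6.0
G1 X5.0 Y6.0
G1 X5.0 Y16.0
G1 X0.0 Y16.0
G1 X0.0 Y0.0
; layer 5
G0 Z17.1
G0 X0.0 Y0.0
G1 X27.0 Y0.0
G1 X27.0 Y6.0
G1 X5.0 Y6.0
G1 X5.0 Y16.0
G1 X0.0 Y16.0
G1 X0.0 Y0.0
; layer 6
G0 Z20.6
G0 X0.0 Y0.0
G1 X27.0 Y0.0
G1 X27.0 Y6.0
G1 X5.0 Y6.0
G1 X5.0 Y16.0
G1 X0.0 Y16.0
G1 X0.0 Y0.0
; layer 7
G0 Z24.0
G0 X0.0 Y0.0
G1 X27.0 Y0.0
G1 X27.0 Y6.0
G1 X5.0 Y6.0
G1 X5.0 Y16.0
G1 X0.0 Y16.0
G1 X0.0 Y0.0
M2 ; end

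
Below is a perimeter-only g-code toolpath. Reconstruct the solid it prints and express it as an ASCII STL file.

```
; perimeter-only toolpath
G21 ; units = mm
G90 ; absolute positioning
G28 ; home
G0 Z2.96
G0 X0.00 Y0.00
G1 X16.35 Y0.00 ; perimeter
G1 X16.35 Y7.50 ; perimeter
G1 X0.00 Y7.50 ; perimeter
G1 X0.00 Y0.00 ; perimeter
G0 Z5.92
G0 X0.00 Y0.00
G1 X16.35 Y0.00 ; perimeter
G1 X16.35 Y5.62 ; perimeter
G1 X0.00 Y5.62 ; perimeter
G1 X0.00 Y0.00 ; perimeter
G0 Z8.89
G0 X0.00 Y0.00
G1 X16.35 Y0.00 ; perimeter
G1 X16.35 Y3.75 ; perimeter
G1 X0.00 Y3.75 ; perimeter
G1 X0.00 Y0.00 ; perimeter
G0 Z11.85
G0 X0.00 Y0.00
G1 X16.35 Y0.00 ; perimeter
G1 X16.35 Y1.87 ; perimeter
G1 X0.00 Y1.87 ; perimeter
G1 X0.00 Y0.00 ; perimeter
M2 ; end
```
solid part
  facet normal 0.0000 0.0000 -1.0000
    outer loop
      vertex 16.35 9.37 0.00
      vertex 16.35 0.00 0.00
      vertex 0.00 0.00 0.00
    endloop
  endfacet
  facet normal 0.0000 0.0000 -1.0000
    outer loop
      vertex 0.00 9.37 0.00
      vertex 16.35 9.37 0.00
      vertex 0.00 0.00 0.00
    endloop
  endfacet
  facet normal 0.0000 -1.0000 0.0000
    outer loop
      vertex 0.00 0.00 0.00
      vertex 16.35 0.00 0.00
      vertex 16.35 0.00 14.81
    endloop
  endfacet
  facet normal 0.0000 -1.0000 0.0000
    outer loop
      vertex 0.00 0.00 0.00
      vertex 16.35 0.00 14.81
      vertex 0.00 0.00 14.81
    endloop
  endfacet
  facet normal 0.0000 0.8451 0.5347
    outer loop
      vertex 0.00 0.00 14.81
      vertex 16.35 0.00 14.81
      vertex 16.35 9.37 0.00
    endloop
  endfacet
  facet normal 0.0000 0.8451 0.5347
    outer loop
      vertex 0.00 0.00 14.81
      vertex 16.35 9.37 0.00
      vertex 0.00 9.37 0.00
    endloop
  endfacet
  facet normal -1.0000 0.0000 0.0000
    outer loop
      vertex 0.00 0.00 14.81
      vertex 0.00 9.37 0.00
      vertex 0.00 0.00 0.00
    endloop
  endfacet
  facet normal 1.0000 0.0000 0.0000
    outer loop
      vertex 16.35 0.00 0.00
      vertex 16.35 9.37 0.00
      vertex 16.35 0.00 14.81
    endloop
  endfacet
endsolid part

The G0 Z moves step by Δz≈2.96 mm. The G1 loops shrink linearly with z, so the solid tapers from its base footprint up to z≈14.8. Closing with a flat bottom cap and the tapered top and triangulating gives 8 facets — a wedge (ramp): 16.4 × 9.37 mm base, rising to 14.8 mm along the y=0 edge and sloping linearly to z=0 at y=9.37.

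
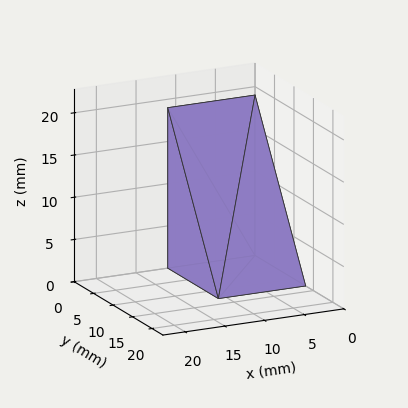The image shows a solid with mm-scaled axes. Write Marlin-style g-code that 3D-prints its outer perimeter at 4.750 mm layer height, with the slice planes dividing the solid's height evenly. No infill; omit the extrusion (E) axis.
Reading the render: the shape is a wedge (ramp): 11 × 13 mm base, rising to 19 mm along the y=0 edge and sloping linearly to z=0 at y=13 (dimensions read to the nearest mm from the axis ticks). For the g-code, the solid's height is divided into equal slices at the stated Δz and each level perimeter traced with G1 moves after a G0 lift.

; perimeter-only toolpath
G21 ; units = mm
G90 ; absolute positioning
G28 ; home
; layer 1
G0 Z4.750
G0 X0.000 Y0.000
G1 X11.000 Y0.000
G1 X11.000 Y9.750
G1 X0.000 Y9.750
G1 X0.000 Y0.000
; layer 2
G0 Z9.500
G0 X0.000 Y0.000
G1 X11.000 Y0.000
G1 X11.000 Y6.500
G1 X0.000 Y6.500
G1 X0.000 Y0.000
; layer 3
G0 Z14.250
G0 X0.000 Y0.000
G1 X11.000 Y0.000
G1 X11.000 Y3.250
G1 X0.000 Y3.250
G1 X0.000 Y0.000
M2 ; end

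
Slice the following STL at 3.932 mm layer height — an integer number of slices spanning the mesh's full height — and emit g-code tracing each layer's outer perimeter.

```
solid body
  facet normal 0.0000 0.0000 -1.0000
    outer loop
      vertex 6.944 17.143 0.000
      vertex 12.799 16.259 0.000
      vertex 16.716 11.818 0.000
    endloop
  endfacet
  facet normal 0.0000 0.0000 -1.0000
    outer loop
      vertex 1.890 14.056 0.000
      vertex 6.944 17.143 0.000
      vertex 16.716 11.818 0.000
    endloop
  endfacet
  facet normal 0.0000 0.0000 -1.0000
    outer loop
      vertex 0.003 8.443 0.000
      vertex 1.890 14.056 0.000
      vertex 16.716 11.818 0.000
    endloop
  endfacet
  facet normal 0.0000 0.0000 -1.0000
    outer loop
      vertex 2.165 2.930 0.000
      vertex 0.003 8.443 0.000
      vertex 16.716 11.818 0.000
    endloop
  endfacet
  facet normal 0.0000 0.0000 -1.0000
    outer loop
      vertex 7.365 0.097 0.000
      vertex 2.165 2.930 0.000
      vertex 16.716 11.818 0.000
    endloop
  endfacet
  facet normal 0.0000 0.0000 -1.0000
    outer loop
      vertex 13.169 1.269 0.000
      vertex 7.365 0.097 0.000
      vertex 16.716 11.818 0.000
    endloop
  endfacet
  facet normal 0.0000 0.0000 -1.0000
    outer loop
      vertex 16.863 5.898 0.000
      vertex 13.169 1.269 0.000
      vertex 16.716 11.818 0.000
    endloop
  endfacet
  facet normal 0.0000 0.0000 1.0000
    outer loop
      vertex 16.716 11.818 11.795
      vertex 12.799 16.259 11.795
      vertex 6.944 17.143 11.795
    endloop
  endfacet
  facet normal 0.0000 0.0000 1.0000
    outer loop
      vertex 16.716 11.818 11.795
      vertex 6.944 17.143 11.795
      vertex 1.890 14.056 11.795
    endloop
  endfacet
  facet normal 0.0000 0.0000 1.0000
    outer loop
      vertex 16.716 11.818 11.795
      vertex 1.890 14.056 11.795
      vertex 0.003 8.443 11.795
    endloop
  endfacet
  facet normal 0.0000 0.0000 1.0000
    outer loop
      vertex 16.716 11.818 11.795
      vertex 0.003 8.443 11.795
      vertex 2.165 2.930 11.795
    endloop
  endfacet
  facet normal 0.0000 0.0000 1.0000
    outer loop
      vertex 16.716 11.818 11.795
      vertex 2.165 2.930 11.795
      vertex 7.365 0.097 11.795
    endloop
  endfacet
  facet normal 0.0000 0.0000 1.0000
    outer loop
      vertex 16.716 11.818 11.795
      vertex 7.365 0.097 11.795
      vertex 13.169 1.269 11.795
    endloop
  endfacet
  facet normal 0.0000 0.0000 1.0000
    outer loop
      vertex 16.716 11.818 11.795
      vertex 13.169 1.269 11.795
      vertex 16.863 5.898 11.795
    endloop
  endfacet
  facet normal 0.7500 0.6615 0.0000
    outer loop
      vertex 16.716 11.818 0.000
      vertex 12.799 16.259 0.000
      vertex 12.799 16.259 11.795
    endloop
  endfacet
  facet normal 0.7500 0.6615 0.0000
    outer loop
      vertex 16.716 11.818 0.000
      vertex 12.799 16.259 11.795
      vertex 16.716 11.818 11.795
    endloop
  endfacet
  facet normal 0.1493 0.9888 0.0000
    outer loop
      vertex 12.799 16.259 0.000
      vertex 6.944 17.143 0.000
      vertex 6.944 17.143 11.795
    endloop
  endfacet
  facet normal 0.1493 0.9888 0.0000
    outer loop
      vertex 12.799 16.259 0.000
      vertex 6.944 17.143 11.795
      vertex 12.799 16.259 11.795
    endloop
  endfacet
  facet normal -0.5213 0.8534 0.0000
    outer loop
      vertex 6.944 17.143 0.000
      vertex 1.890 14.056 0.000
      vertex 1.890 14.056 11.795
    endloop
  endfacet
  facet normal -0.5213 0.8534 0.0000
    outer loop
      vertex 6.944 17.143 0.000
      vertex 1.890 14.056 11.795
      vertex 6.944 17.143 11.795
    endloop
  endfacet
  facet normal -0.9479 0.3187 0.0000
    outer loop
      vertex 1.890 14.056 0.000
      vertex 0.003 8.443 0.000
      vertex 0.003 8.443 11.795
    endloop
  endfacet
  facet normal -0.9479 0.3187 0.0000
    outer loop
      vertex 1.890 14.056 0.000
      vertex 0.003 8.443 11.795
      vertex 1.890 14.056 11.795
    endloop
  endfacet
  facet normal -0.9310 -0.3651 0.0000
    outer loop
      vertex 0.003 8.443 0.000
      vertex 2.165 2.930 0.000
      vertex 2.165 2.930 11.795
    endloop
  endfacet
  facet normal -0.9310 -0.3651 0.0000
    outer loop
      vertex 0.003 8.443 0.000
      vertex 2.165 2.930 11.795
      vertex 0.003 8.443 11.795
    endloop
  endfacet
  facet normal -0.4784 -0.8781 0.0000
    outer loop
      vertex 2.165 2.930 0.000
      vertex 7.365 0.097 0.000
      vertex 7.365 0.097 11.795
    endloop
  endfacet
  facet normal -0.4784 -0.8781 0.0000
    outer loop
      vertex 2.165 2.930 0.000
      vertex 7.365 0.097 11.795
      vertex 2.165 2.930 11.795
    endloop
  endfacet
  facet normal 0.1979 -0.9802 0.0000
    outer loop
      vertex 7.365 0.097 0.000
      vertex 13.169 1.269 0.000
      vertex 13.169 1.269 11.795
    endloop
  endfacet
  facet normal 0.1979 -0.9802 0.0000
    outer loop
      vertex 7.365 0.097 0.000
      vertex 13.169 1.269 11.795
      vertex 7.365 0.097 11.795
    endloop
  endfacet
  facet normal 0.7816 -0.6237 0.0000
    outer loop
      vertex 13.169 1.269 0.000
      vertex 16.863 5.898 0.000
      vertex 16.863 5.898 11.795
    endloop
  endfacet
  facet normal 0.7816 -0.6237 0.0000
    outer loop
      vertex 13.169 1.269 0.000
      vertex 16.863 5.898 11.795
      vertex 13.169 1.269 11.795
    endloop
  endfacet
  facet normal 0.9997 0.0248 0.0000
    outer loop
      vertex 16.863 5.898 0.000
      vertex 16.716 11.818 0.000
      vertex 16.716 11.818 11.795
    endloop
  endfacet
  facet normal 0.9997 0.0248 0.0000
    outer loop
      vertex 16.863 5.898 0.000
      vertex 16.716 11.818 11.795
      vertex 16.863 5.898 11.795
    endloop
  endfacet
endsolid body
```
; perimeter-only toolpath
G21 ; units = mm
G90 ; absolute positioning
G28 ; home
; layer 1
G0 Z3.932
G0 X16.716 Y11.818
G1 X12.799 Y16.259
G1 X6.944 Y17.143
G1 X1.890 Y14.056
G1 X0.003 Y8.443
G1 X2.165 Y2.930
G1 X7.365 Y0.097
G1 X13.169 Y1.269
G1 X16.863 Y5.898
G1 X16.716 Y11.818
; layer 2
G0 Z7.863
G0 X16.716 Y11.818
G1 X12.799 Y16.259
G1 X6.944 Y17.143
G1 X1.890 Y14.056
G1 X0.003 Y8.443
G1 X2.165 Y2.930
G1 X7.365 Y0.097
G1 X13.169 Y1.269
G1 X16.863 Y5.898
G1 X16.716 Y11.818
; layer 3
G0 Z11.795
G0 X16.716 Y11.818
G1 X12.799 Y16.259
G1 X6.944 Y17.143
G1 X1.890 Y14.056
G1 X0.003 Y8.443
G1 X2.165 Y2.930
G1 X7.365 Y0.097
G1 X13.169 Y1.269
G1 X16.863 Y5.898
G1 X16.716 Y11.818
M2 ; end

The solid is a regular 9-sided prism (a cylinder approximated with 9 flat sides), circumscribed radius ≈ 8.66 mm, height ≈ 11.8 mm. Slicing at Δz = 3.932 mm — 3 equal slices spanning the solid's height, so layer i sits at z = i·h/3 — gives 3 non-empty perimeters. Each is a 9-segment closed polygon; G0 lifts to the layer z and rapids to the start vertex, then G1 traces the edges.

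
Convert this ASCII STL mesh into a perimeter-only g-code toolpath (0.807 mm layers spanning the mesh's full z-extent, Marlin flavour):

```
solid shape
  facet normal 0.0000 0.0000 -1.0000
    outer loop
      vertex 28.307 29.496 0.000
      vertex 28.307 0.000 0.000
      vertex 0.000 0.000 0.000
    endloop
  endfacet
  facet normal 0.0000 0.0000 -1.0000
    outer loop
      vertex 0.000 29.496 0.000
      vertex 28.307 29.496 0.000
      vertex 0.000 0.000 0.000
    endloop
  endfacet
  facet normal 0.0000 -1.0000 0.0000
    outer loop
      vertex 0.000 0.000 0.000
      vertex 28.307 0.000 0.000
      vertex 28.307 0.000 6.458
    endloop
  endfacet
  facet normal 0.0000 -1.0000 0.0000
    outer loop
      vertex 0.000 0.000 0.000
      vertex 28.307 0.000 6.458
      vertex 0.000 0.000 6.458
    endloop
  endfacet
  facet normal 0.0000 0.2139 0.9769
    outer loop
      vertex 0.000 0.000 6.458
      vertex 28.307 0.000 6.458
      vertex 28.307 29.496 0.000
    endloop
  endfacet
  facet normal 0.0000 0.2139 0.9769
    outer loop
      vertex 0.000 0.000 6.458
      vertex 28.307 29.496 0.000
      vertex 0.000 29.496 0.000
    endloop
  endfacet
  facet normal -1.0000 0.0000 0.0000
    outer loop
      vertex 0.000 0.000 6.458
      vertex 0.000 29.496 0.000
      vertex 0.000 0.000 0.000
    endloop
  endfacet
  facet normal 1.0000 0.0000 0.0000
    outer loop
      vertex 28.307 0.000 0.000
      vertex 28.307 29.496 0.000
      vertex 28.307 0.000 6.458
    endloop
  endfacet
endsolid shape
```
; perimeter-only toolpath
G21 ; units = mm
G90 ; absolute positioning
G28 ; home
; layer 1
G0 Z0.807
G0 X0.000 Y0.000
G1 X28.307 Y0.000
G1 X28.307 Y25.809
G1 X0.000 Y25.809
G1 X0.000 Y0.000
; layer 2
G0 Z1.615
G0 X0.000 Y0.000
G1 X28.307 Y0.000
G1 X28.307 Y22.122
G1 X0.000 Y22.122
G1 X0.000 Y0.000
; layer 3
G0 Z2.422
G0 X0.000 Y0.000
G1 X28.307 Y0.000
G1 X28.307 Y18.435
G1 X0.000 Y18.435
G1 X0.000 Y0.000
; layer 4
G0 Z3.229
G0 X0.000 Y0.000
G1 X28.307 Y0.000
G1 X28.307 Y14.748
G1 X0.000 Y14.748
G1 X0.000 Y0.000
; layer 5
G0 Z4.036
G0 X0.000 Y0.000
G1 X28.307 Y0.000
G1 X28.307 Y11.061
G1 X0.000 Y11.061
G1 X0.000 Y0.000
; layer 6
G0 Z4.844
G0 X0.000 Y0.000
G1 X28.307 Y0.000
G1 X28.307 Y7.374
G1 X0.000 Y7.374
G1 X0.000 Y0.000
; layer 7
G0 Z5.651
G0 X0.000 Y0.000
G1 X28.307 Y0.000
G1 X28.307 Y3.687
G1 X0.000 Y3.687
G1 X0.000 Y0.000
M2 ; end

The solid is a wedge (ramp): 28.3 × 29.5 mm base, rising to 6.46 mm along the y=0 edge and sloping linearly to z=0 at y=29.5. Slicing at Δz = 0.807 mm — 8 equal slices spanning the solid's height, so layer i sits at z = i·h/8 — gives 7 non-empty perimeters. Each is a 4-segment closed polygon; G0 lifts to the layer z and rapids to the start vertex, then G1 traces the edges. The cross-section shrinks linearly with z (the slice at the apex is degenerate and omitted).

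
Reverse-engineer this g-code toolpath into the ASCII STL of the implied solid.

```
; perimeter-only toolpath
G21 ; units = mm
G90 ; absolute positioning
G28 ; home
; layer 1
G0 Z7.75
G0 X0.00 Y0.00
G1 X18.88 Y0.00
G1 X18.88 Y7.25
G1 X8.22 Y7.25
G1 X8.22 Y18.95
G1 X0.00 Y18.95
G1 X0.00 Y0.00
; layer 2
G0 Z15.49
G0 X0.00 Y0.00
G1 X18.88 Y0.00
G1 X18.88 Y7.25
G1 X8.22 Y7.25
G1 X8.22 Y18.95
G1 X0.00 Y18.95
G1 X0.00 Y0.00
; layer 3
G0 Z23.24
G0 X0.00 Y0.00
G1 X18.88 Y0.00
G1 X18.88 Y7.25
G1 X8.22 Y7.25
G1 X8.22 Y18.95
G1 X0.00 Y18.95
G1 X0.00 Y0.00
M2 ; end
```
solid part
  facet normal 0.0000 0.0000 -1.0000
    outer loop
      vertex 18.88 7.25 0.00
      vertex 18.88 0.00 0.00
      vertex 0.00 0.00 0.00
    endloop
  endfacet
  facet normal 0.0000 0.0000 -1.0000
    outer loop
      vertex 8.22 7.25 0.00
      vertex 18.88 7.25 0.00
      vertex 0.00 0.00 0.00
    endloop
  endfacet
  facet normal 0.0000 0.0000 -1.0000
    outer loop
      vertex 8.22 18.95 0.00
      vertex 8.22 7.25 0.00
      vertex 0.00 0.00 0.00
    endloop
  endfacet
  facet normal 0.0000 0.0000 -1.0000
    outer loop
      vertex 0.00 18.95 0.00
      vertex 8.22 18.95 0.00
      vertex 0.00 0.00 0.00
    endloop
  endfacet
  facet normal 0.0000 0.0000 1.0000
    outer loop
      vertex 0.00 0.00 23.24
      vertex 18.88 0.00 23.24
      vertex 18.88 7.25 23.24
    endloop
  endfacet
  facet normal 0.0000 0.0000 1.0000
    outer loop
      vertex 0.00 0.00 23.24
      vertex 18.88 7.25 23.24
      vertex 8.22 7.25 23.24
    endloop
  endfacet
  facet normal 0.0000 0.0000 1.0000
    outer loop
      vertex 0.00 0.00 23.24
      vertex 8.22 7.25 23.24
      vertex 8.22 18.95 23.24
    endloop
  endfacet
  facet normal 0.0000 0.0000 1.0000
    outer loop
      vertex 0.00 0.00 23.24
      vertex 8.22 18.95 23.24
      vertex 0.00 18.95 23.24
    endloop
  endfacet
  facet normal 0.0000 -1.0000 0.0000
    outer loop
      vertex 0.00 0.00 0.00
      vertex 18.88 0.00 0.00
      vertex 18.88 0.00 23.24
    endloop
  endfacet
  facet normal 0.0000 -1.0000 0.0000
    outer loop
      vertex 0.00 0.00 0.00
      vertex 18.88 0.00 23.24
      vertex 0.00 0.00 23.24
    endloop
  endfacet
  facet normal 1.0000 0.0000 0.0000
    outer loop
      vertex 18.88 0.00 0.00
      vertex 18.88 7.25 0.00
      vertex 18.88 7.25 23.24
    endloop
  endfacet
  facet normal 1.0000 0.0000 0.0000
    outer loop
      vertex 18.88 0.00 0.00
      vertex 18.88 7.25 23.24
      vertex 18.88 0.00 23.24
    endloop
  endfacet
  facet normal 0.0000 1.0000 0.0000
    outer loop
      vertex 18.88 7.25 0.00
      vertex 8.22 7.25 0.00
      vertex 8.22 7.25 23.24
    endloop
  endfacet
  facet normal 0.0000 1.0000 0.0000
    outer loop
      vertex 18.88 7.25 0.00
      vertex 8.22 7.25 23.24
      vertex 18.88 7.25 23.24
    endloop
  endfacet
  facet normal 1.0000 0.0000 0.0000
    outer loop
      vertex 8.22 7.25 0.00
      vertex 8.22 18.95 0.00
      vertex 8.22 18.95 23.24
    endloop
  endfacet
  facet normal 1.0000 0.0000 0.0000
    outer loop
      vertex 8.22 7.25 0.00
      vertex 8.22 18.95 23.24
      vertex 8.22 7.25 23.24
    endloop
  endfacet
  facet normal 0.0000 1.0000 0.0000
    outer loop
      vertex 8.22 18.95 0.00
      vertex 0.00 18.95 0.00
      vertex 0.00 18.95 23.24
    endloop
  endfacet
  facet normal 0.0000 1.0000 0.0000
    outer loop
      vertex 8.22 18.95 0.00
      vertex 0.00 18.95 23.24
      vertex 8.22 18.95 23.24
    endloop
  endfacet
  facet normal -1.0000 0.0000 0.0000
    outer loop
      vertex 0.00 18.95 0.00
      vertex 0.00 0.00 0.00
      vertex 0.00 0.00 23.24
    endloop
  endfacet
  facet normal -1.0000 0.0000 0.0000
    outer loop
      vertex 0.00 18.95 0.00
      vertex 0.00 0.00 23.24
      vertex 0.00 18.95 23.24
    endloop
  endfacet
endsolid part

The G0 Z moves step by Δz≈7.75 mm. Every layer's G1 loop is the same polygon, so the solid is a straight extrusion of it from z=0 to z≈23.2. Closing with flat bottom and top caps and triangulating gives 20 facets — an L-shaped prism: outer 18.9 × 18.9 mm, arm thicknesses ≈ 7.25 mm (horizontal) and 8.22 mm (vertical), extruded 23.2 mm in z.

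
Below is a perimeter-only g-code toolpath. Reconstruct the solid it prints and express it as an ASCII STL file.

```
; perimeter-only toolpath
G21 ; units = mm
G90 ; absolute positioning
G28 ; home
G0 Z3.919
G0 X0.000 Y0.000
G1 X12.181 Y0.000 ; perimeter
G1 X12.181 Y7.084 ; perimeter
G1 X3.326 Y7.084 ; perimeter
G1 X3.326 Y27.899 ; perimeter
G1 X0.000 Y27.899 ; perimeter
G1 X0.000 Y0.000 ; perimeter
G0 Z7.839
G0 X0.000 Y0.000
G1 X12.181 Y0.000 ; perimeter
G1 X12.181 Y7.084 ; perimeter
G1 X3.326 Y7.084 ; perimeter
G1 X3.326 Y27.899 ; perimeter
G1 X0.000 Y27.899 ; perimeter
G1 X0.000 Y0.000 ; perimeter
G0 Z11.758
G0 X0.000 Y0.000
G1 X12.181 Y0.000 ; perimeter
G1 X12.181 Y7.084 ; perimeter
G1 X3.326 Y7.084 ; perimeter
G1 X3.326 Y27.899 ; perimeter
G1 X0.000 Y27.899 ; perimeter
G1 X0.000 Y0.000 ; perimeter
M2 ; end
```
solid part
  facet normal 0.0000 0.0000 -1.0000
    outer loop
      vertex 12.181 7.084 0.000
      vertex 12.181 0.000 0.000
      vertex 0.000 0.000 0.000
    endloop
  endfacet
  facet normal 0.0000 0.0000 -1.0000
    outer loop
      vertex 3.326 7.084 0.000
      vertex 12.181 7.084 0.000
      vertex 0.000 0.000 0.000
    endloop
  endfacet
  facet normal 0.0000 0.0000 -1.0000
    outer loop
      vertex 3.326 27.899 0.000
      vertex 3.326 7.084 0.000
      vertex 0.000 0.000 0.000
    endloop
  endfacet
  facet normal 0.0000 0.0000 -1.0000
    outer loop
      vertex 0.000 27.899 0.000
      vertex 3.326 27.899 0.000
      vertex 0.000 0.000 0.000
    endloop
  endfacet
  facet normal 0.0000 0.0000 1.0000
    outer loop
      vertex 0.000 0.000 11.758
      vertex 12.181 0.000 11.758
      vertex 12.181 7.084 11.758
    endloop
  endfacet
  facet normal 0.0000 0.0000 1.0000
    outer loop
      vertex 0.000 0.000 11.758
      vertex 12.181 7.084 11.758
      vertex 3.326 7.084 11.758
    endloop
  endfacet
  facet normal 0.0000 0.0000 1.0000
    outer loop
      vertex 0.000 0.000 11.758
      vertex 3.326 7.084 11.758
      vertex 3.326 27.899 11.758
    endloop
  endfacet
  facet normal 0.0000 0.0000 1.0000
    outer loop
      vertex 0.000 0.000 11.758
      vertex 3.326 27.899 11.758
      vertex 0.000 27.899 11.758
    endloop
  endfacet
  facet normal 0.0000 -1.0000 0.0000
    outer loop
      vertex 0.000 0.000 0.000
      vertex 12.181 0.000 0.000
      vertex 12.181 0.000 11.758
    endloop
  endfacet
  facet normal 0.0000 -1.0000 0.0000
    outer loop
      vertex 0.000 0.000 0.000
      vertex 12.181 0.000 11.758
      vertex 0.000 0.000 11.758
    endloop
  endfacet
  facet normal 1.0000 0.0000 0.0000
    outer loop
      vertex 12.181 0.000 0.000
      vertex 12.181 7.084 0.000
      vertex 12.181 7.084 11.758
    endloop
  endfacet
  facet normal 1.0000 0.0000 0.0000
    outer loop
      vertex 12.181 0.000 0.000
      vertex 12.181 7.084 11.758
      vertex 12.181 0.000 11.758
    endloop
  endfacet
  facet normal 0.0000 1.0000 0.0000
    outer loop
      vertex 12.181 7.084 0.000
      vertex 3.326 7.084 0.000
      vertex 3.326 7.084 11.758
    endloop
  endfacet
  facet normal 0.0000 1.0000 0.0000
    outer loop
      vertex 12.181 7.084 0.000
      vertex 3.326 7.084 11.758
      vertex 12.181 7.084 11.758
    endloop
  endfacet
  facet normal 1.0000 0.0000 0.0000
    outer loop
      vertex 3.326 7.084 0.000
      vertex 3.326 27.899 0.000
      vertex 3.326 27.899 11.758
    endloop
  endfacet
  facet normal 1.0000 0.0000 0.0000
    outer loop
      vertex 3.326 7.084 0.000
      vertex 3.326 27.899 11.758
      vertex 3.326 7.084 11.758
    endloop
  endfacet
  facet normal 0.0000 1.0000 0.0000
    outer loop
      vertex 3.326 27.899 0.000
      vertex 0.000 27.899 0.000
      vertex 0.000 27.899 11.758
    endloop
  endfacet
  facet normal 0.0000 1.0000 0.0000
    outer loop
      vertex 3.326 27.899 0.000
      vertex 0.000 27.899 11.758
      vertex 3.326 27.899 11.758
    endloop
  endfacet
  facet normal -1.0000 0.0000 0.0000
    outer loop
      vertex 0.000 27.899 0.000
      vertex 0.000 0.000 0.000
      vertex 0.000 0.000 11.758
    endloop
  endfacet
  facet normal -1.0000 0.0000 0.0000
    outer loop
      vertex 0.000 27.899 0.000
      vertex 0.000 0.000 11.758
      vertex 0.000 27.899 11.758
    endloop
  endfacet
endsolid part

The G0 Z moves step by Δz≈3.919 mm. Every layer's G1 loop is the same polygon, so the solid is a straight extrusion of it from z=0 to z≈11.8. Closing with flat bottom and top caps and triangulating gives 20 facets — an L-shaped prism: outer 12.2 × 27.9 mm, arm thicknesses ≈ 7.08 mm (horizontal) and 3.33 mm (vertical), extruded 11.8 mm in z.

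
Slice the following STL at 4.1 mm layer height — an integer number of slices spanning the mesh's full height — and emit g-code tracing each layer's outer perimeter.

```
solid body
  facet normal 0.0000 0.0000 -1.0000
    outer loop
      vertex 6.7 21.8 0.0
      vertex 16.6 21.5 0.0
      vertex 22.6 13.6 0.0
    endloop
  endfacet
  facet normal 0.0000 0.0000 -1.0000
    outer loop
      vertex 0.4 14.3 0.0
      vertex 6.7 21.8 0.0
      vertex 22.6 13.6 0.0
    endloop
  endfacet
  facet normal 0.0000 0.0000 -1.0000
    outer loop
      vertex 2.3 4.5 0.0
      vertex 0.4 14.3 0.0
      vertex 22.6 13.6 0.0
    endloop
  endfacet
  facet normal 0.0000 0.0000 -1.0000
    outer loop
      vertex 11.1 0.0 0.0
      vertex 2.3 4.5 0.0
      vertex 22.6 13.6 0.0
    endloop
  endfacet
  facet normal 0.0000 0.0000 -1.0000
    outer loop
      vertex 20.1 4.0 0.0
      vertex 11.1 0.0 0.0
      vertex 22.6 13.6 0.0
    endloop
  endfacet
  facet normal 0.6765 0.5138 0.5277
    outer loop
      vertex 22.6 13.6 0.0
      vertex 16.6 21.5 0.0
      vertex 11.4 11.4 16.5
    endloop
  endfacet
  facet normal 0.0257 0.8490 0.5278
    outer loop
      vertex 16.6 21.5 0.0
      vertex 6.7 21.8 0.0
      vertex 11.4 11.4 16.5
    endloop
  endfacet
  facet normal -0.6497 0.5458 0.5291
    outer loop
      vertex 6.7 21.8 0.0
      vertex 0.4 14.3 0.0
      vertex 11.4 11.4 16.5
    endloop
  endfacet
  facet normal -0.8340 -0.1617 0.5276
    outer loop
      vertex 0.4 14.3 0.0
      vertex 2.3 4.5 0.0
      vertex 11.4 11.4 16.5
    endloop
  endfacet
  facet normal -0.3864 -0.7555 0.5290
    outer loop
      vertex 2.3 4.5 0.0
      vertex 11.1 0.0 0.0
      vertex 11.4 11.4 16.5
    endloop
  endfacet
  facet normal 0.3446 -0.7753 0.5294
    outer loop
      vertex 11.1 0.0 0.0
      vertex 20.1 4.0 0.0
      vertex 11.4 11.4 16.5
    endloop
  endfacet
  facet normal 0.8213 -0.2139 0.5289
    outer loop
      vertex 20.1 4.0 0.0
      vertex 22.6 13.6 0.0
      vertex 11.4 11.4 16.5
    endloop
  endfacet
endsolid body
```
; perimeter-only toolpath
G21 ; units = mm
G90 ; absolute positioning
G28 ; home
; layer 1
G0 Z4.1
G0 X19.8 Y13.0
G1 X15.3 Y19.0
G1 X7.9 Y19.2
G1 X3.2 Y13.6
G1 X4.6 Y6.2
G1 X11.2 Y2.9
G1 X17.9 Y5.8
G1 X19.8 Y13.0
; layer 2
G0 Z8.2
G0 X17.0 Y12.5
G1 X14.0 Y16.4
G1 X9.1 Y16.6
G1 X5.9 Y12.9
G1 X6.8 Y8.0
G1 X11.2 Y5.7
G1 X15.8 Y7.7
G1 X17.0 Y12.5
; layer 3
G0 Z12.4
G0 X14.2 Y12.0
G1 X12.7 Y13.9
G1 X10.2 Y14.0
G1 X8.7 Y12.1
G1 X9.1 Y9.7
G1 X11.3 Y8.6
G1 X13.6 Y9.6
G1 X14.2 Y12.0
M2 ; end

The solid is a regular 7-sided pyramid, base circumscribed radius ≈ 11.4 mm, apex at z ≈ 16.5 mm. Slicing at Δz = 4.1 mm — 4 equal slices spanning the solid's height, so layer i sits at z = i·h/4 — gives 3 non-empty perimeters. Each is a 7-segment closed polygon; G0 lifts to the layer z and rapids to the start vertex, then G1 traces the edges. The cross-section shrinks linearly with z (the slice at the apex is degenerate and omitted).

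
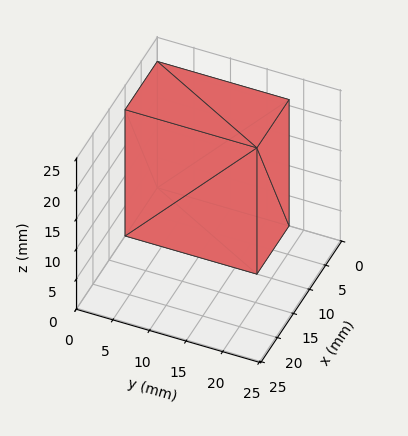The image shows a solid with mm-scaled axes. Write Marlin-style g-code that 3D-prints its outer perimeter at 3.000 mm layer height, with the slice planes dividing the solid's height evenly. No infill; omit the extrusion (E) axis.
Reading the render: the shape is a rectangular box, roughly 10 × 18 mm footprint and 21 mm tall (dimensions read to the nearest mm from the axis ticks). For the g-code, the solid's height is divided into equal slices at the stated Δz and each level perimeter traced with G1 moves after a G0 lift.

; perimeter-only toolpath
G21 ; units = mm
G90 ; absolute positioning
G28 ; home
; layer 1
G0 Z3.000
G0 X0.000 Y0.000
G1 X10.000 Y0.000
G1 X10.000 Y18.000
G1 X0.000 Y18.000
G1 X0.000 Y0.000
; layer 2
G0 Z6.000
G0 X0.000 Y0.000
G1 X10.000 Y0.000
G1 X10.000 Y18.000
G1 X0.000 Y18.000
G1 X0.000 Y0.000
; layer 3
G0 Z9.000
G0 X0.000 Y0.000
G1 X10.000 Y0.000
G1 X10.000 Y18.000
G1 X0.000 Y18.000
G1 X0.000 Y0.000
; layer 4
G0 Z12.000
G0 X0.000 Y0.000
G1 X10.000 Y0.000
G1 X10.000 Y18.000
G1 X0.000 Y18.000
G1 X0.000 Y0.000
; layer 5
G0 Z15.000
G0 X0.000 Y0.000
G1 X10.000 Y0.000
G1 X10.000 Y18.000
G1 X0.000 Y18.000
G1 X0.000 Y0.000
; layer 6
G0 Z18.000
G0 X0.000 Y0.000
G1 X10.000 Y0.000
G1 X10.000 Y18.000
G1 X0.000 Y18.000
G1 X0.000 Y0.000
; layer 7
G0 Z21.000
G0 X0.000 Y0.000
G1 X10.000 Y0.000
G1 X10.000 Y18.000
G1 X0.000 Y18.000
G1 X0.000 Y0.000
M2 ; end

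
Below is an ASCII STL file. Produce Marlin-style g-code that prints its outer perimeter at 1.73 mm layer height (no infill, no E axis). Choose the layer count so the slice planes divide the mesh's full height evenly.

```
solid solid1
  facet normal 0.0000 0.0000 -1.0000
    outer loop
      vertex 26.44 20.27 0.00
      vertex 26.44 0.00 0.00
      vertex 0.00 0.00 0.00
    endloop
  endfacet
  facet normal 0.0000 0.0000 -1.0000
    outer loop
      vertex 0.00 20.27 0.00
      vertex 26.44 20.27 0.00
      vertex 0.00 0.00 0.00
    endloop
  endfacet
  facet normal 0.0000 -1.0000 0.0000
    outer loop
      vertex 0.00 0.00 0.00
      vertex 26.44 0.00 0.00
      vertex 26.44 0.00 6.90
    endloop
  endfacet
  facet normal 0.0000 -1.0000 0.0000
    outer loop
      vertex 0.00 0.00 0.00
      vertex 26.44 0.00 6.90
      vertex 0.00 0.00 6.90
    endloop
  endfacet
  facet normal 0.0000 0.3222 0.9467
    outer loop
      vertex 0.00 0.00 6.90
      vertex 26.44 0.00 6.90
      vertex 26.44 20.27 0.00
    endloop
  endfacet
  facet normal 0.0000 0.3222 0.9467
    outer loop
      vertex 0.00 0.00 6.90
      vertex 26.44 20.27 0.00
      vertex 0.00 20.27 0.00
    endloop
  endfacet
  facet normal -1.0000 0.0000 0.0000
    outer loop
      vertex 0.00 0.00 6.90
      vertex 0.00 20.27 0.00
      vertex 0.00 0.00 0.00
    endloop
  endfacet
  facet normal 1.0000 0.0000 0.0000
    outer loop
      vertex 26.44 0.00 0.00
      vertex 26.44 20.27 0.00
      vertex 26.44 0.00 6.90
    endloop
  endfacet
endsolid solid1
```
; perimeter-only toolpath
G21 ; units = mm
G90 ; absolute positioning
G28 ; home
; layer 1
G0 Z1.73
G0 X0.00 Y0.00
G1 X26.44 Y0.00
G1 X26.44 Y15.20
G1 X0.00 Y15.20
G1 X0.00 Y0.00
; layer 2
G0 Z3.45
G0 X0.00 Y0.00
G1 X26.44 Y0.00
G1 X26.44 Y10.13
G1 X0.00 Y10.13
G1 X0.00 Y0.00
; layer 3
G0 Z5.18
G0 X0.00 Y0.00
G1 X26.44 Y0.00
G1 X26.44 Y5.07
G1 X0.00 Y5.07
G1 X0.00 Y0.00
M2 ; end

The solid is a wedge (ramp): 26.4 × 20.3 mm base, rising to 6.9 mm along the y=0 edge and sloping linearly to z=0 at y=20.3. Slicing at Δz = 1.73 mm — 4 equal slices spanning the solid's height, so layer i sits at z = i·h/4 — gives 3 non-empty perimeters. Each is a 4-segment closed polygon; G0 lifts to the layer z and rapids to the start vertex, then G1 traces the edges. The cross-section shrinks linearly with z (the slice at the apex is degenerate and omitted).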